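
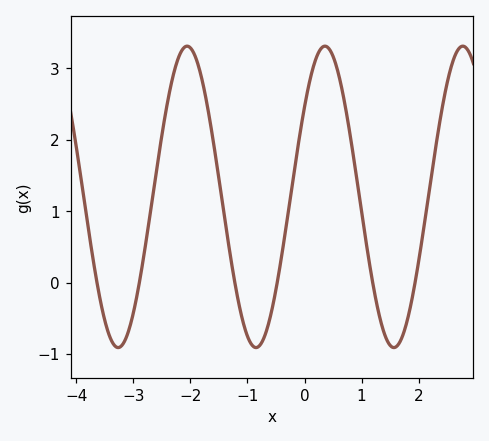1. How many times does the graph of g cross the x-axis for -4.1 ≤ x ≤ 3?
6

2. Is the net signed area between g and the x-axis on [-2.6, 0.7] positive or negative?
positive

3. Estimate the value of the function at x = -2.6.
1.5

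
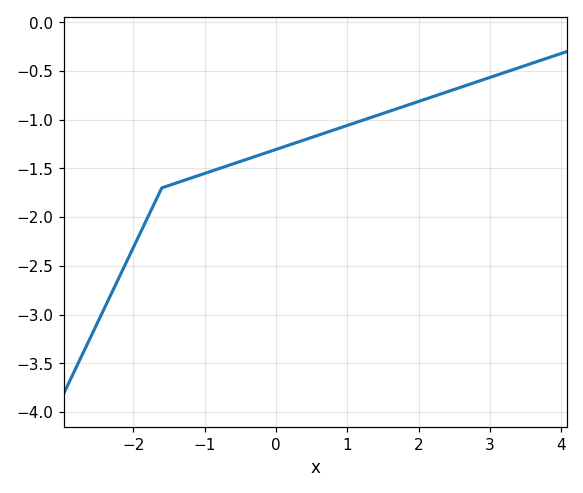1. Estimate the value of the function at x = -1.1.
-1.58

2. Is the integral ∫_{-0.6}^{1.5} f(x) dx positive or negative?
negative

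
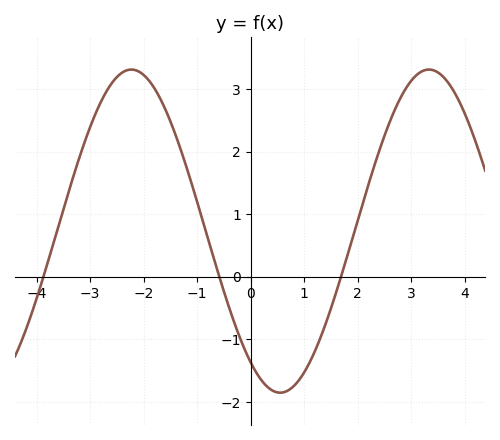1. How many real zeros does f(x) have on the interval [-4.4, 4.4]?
3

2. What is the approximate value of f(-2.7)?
3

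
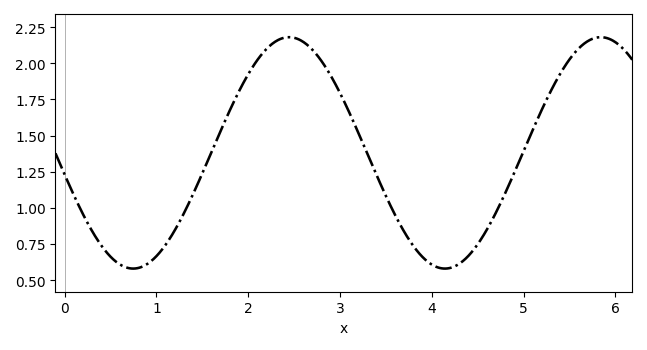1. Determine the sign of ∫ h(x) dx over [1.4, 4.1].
positive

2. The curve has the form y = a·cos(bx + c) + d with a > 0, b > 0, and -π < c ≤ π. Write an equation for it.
y = 0.8cos(1.9x + 1.8) + 1.38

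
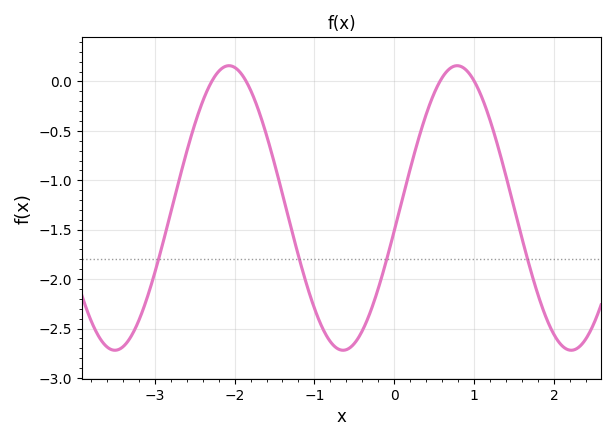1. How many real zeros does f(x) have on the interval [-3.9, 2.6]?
4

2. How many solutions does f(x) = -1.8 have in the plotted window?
4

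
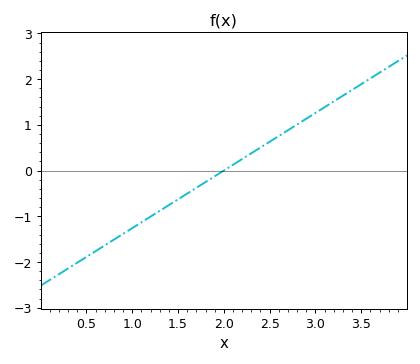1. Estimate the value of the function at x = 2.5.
0.6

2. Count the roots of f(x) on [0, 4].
1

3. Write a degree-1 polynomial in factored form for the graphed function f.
y = 1.26(x - 2)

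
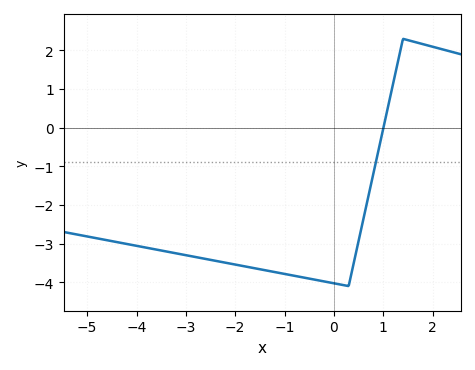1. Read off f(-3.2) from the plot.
-3.3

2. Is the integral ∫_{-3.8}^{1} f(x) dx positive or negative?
negative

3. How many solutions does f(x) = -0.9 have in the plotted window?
1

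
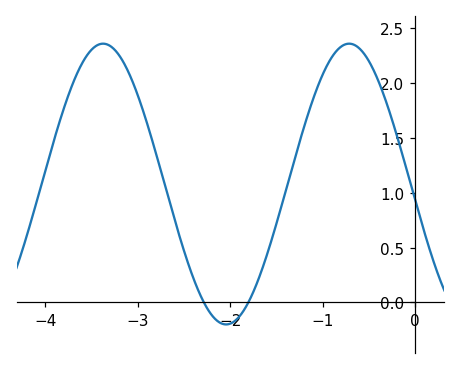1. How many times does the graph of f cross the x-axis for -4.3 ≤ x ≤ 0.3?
2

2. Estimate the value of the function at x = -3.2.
2.25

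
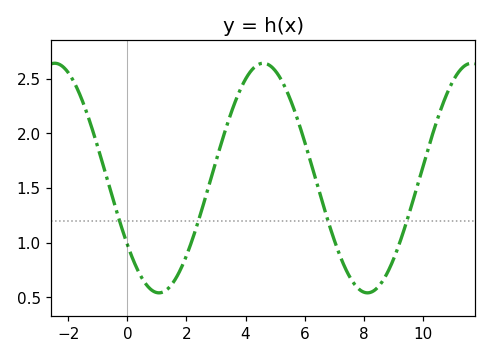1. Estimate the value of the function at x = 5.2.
2.5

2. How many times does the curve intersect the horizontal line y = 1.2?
4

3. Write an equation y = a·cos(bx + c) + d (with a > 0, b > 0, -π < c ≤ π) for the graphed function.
y = 1.05cos(0.89x + 2.2) + 1.59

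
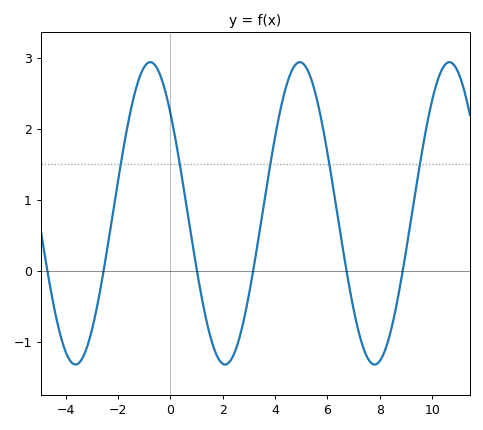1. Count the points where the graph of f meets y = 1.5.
5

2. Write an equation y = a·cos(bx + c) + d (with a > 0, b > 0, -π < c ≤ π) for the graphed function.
y = 2.13cos(1.1x + 0.84) + 0.81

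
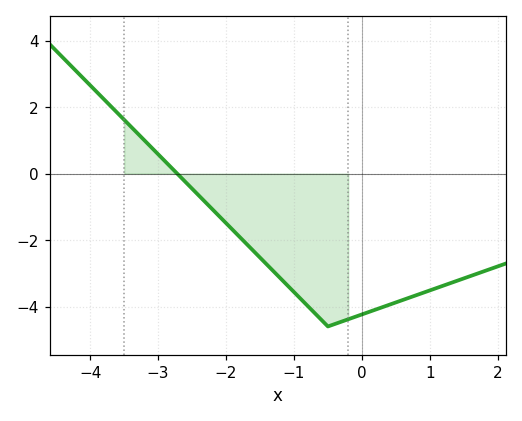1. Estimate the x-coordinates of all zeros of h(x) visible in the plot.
-2.72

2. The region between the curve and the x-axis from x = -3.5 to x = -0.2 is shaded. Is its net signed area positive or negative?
negative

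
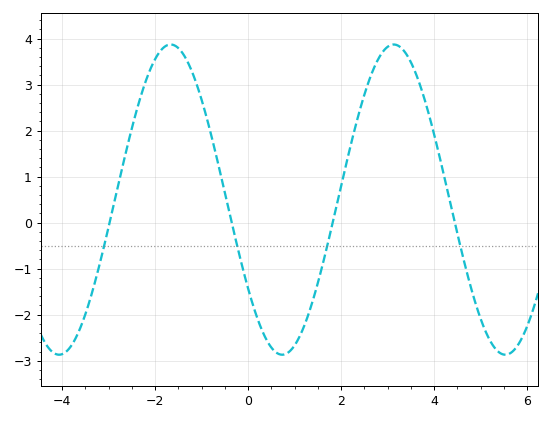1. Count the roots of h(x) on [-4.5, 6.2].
4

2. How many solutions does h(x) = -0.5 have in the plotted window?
4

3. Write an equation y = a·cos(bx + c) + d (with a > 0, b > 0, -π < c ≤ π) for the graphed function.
y = 3.37cos(1.3x + 2.2) + 0.5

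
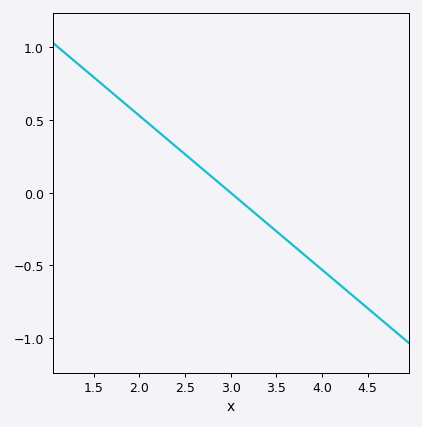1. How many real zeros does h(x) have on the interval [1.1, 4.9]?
1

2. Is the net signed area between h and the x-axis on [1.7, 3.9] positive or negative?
positive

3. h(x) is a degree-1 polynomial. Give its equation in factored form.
y = -0.53(x - 3)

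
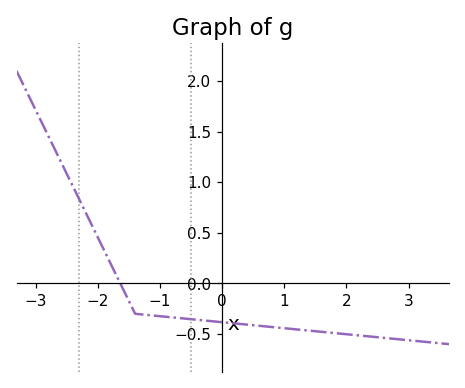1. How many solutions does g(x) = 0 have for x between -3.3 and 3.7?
1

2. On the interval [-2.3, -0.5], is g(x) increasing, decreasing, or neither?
decreasing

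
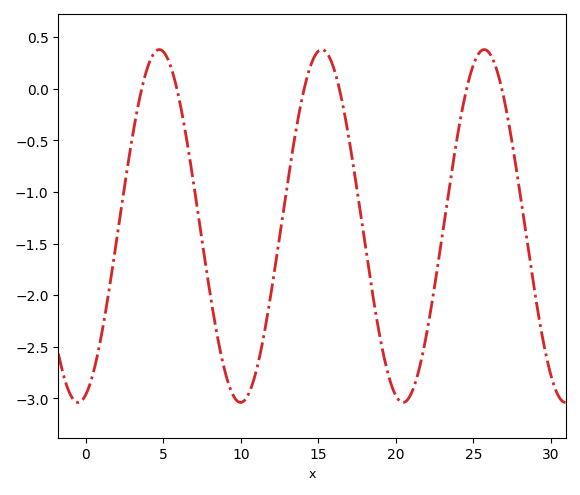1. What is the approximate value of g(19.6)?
-2.82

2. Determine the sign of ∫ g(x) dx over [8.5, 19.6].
negative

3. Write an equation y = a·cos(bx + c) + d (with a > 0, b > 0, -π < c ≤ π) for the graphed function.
y = 1.71cos(0.6x - 2.85) - 1.33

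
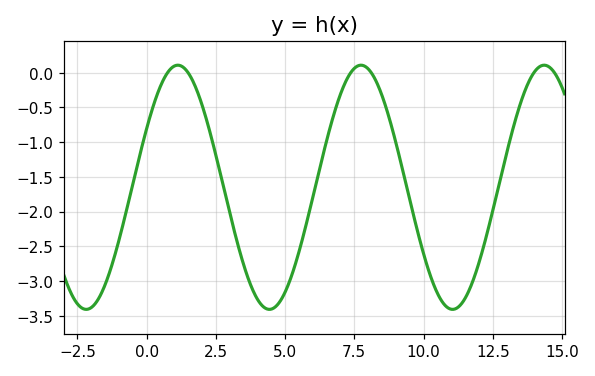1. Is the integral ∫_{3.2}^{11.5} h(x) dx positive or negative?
negative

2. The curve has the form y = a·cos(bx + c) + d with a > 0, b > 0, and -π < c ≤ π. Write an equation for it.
y = 1.76cos(0.95x - 1.1) - 1.65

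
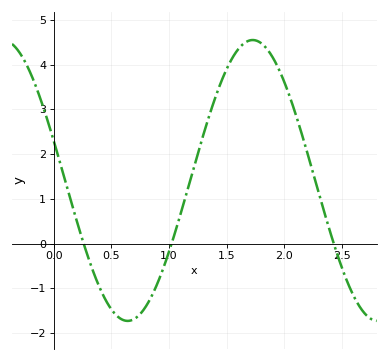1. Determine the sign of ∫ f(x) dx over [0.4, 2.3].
positive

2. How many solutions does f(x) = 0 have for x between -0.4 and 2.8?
3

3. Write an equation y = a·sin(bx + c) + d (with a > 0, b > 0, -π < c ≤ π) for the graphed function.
y = 3.14sin(2.89x + 2.86) + 1.41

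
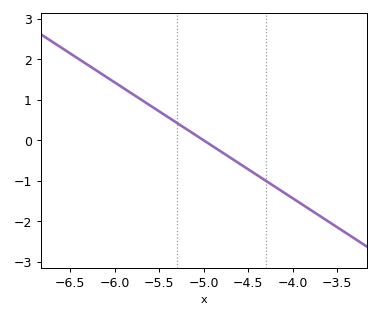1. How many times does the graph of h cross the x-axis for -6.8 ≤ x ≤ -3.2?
1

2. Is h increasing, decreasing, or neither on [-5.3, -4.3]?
decreasing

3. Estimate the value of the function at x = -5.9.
1.3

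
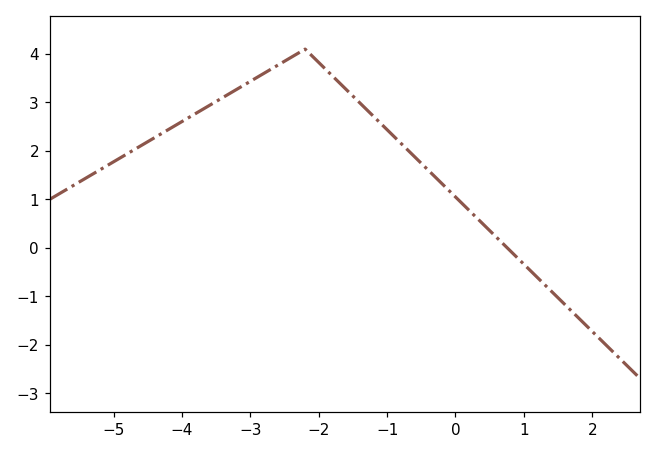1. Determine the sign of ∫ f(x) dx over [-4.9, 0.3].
positive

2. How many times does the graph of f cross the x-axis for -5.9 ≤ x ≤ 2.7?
1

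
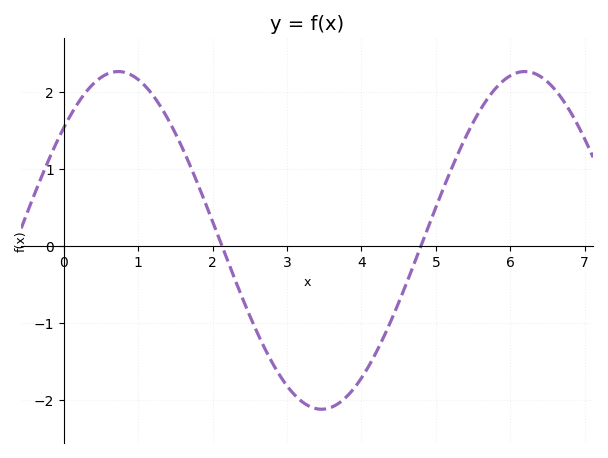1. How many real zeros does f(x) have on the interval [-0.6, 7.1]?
2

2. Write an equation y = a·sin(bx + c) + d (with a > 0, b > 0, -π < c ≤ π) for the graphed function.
y = 2.19sin(1.1x + 0.73) + 0.07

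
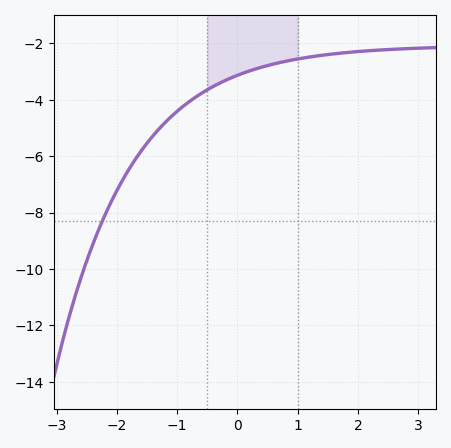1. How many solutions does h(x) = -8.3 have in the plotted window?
1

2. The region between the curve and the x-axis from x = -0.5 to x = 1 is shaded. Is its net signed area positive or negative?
negative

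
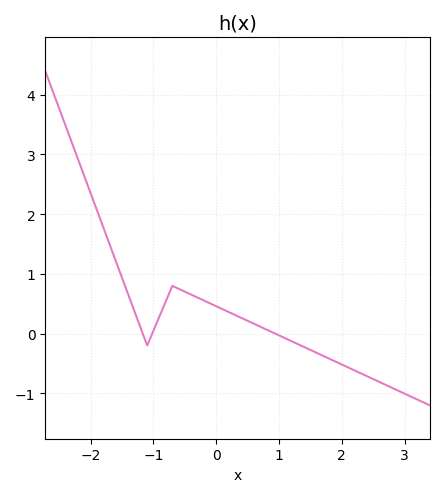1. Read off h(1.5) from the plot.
-0.3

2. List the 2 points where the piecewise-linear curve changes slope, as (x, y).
(-1.1, -0.2); (-0.7, 0.8)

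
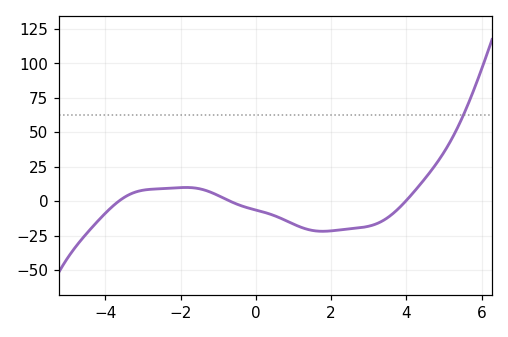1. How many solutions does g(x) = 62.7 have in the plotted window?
1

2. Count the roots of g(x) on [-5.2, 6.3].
3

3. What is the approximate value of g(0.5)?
-10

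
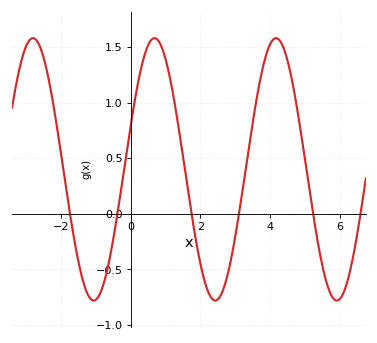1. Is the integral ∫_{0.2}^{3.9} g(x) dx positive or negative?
positive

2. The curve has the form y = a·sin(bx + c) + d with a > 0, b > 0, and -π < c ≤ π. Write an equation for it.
y = 1.18sin(1.8x + 0.34) + 0.4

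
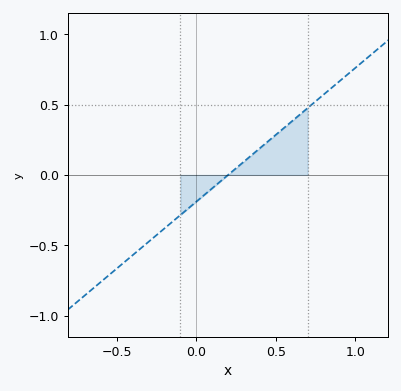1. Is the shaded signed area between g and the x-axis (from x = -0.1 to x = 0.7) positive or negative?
positive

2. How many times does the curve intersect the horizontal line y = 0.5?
1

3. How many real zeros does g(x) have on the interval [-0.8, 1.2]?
1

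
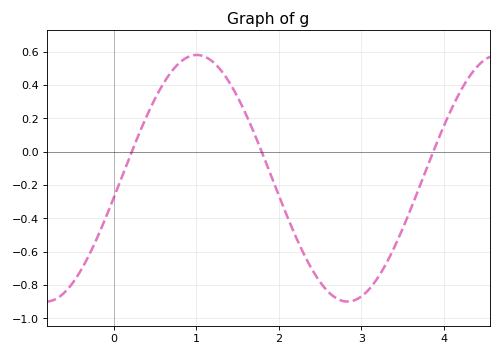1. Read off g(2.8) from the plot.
-0.899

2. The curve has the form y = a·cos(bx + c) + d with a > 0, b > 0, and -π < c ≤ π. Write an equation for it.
y = 0.74cos(1.72x - 1.73) - 0.16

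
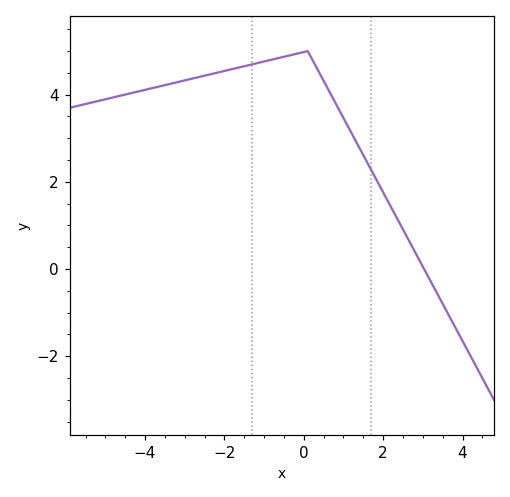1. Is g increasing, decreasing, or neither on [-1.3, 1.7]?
neither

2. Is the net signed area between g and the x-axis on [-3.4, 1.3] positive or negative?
positive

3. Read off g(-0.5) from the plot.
4.8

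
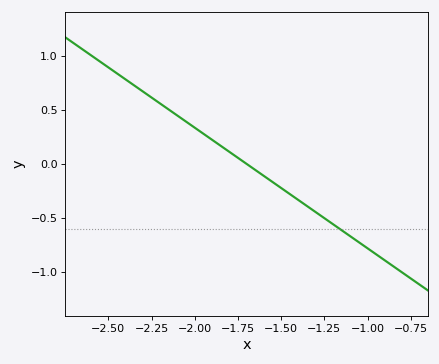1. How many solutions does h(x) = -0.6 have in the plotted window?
1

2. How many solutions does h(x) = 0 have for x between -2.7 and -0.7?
1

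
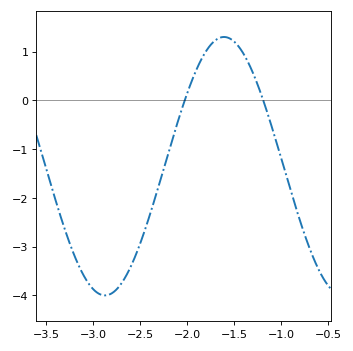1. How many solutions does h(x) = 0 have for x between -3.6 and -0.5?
2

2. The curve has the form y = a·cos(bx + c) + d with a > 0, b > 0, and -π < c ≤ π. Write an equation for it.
y = 2.65cos(2.48x - 2.3) - 1.35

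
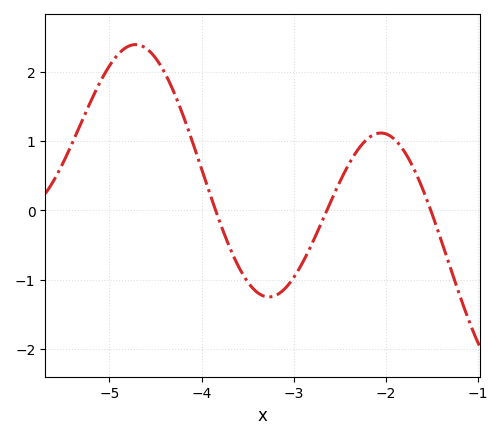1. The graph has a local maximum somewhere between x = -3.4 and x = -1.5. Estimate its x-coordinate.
-2.05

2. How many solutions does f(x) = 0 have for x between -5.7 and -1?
3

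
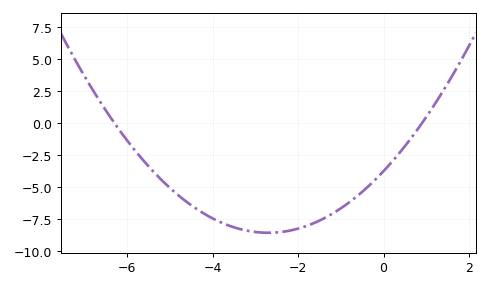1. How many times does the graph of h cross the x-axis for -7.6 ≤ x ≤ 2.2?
2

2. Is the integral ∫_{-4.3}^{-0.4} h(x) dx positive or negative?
negative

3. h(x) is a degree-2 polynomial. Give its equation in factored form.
y = 0.66(x + 6.3)(x - 0.9)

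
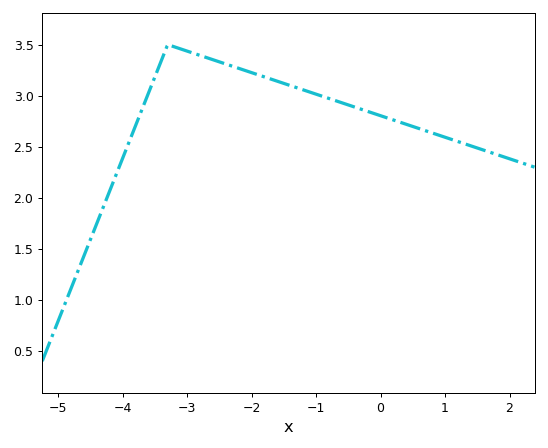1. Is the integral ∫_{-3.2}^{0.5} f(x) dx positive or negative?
positive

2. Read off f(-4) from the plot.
2.38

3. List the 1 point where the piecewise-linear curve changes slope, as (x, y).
(-3.3, 3.5)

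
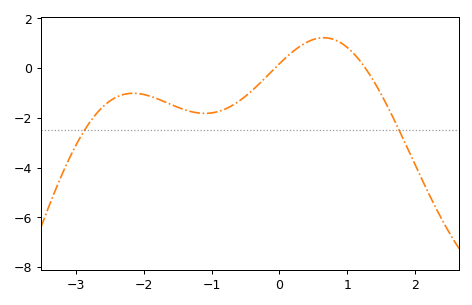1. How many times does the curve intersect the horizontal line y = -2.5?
2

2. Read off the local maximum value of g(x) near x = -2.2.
-1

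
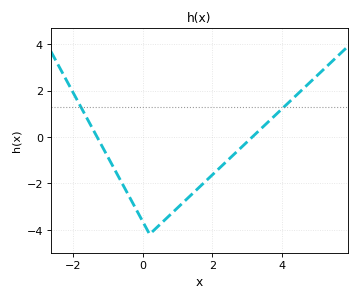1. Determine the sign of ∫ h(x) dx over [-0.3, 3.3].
negative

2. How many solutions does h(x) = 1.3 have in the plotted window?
2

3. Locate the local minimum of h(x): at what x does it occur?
0.2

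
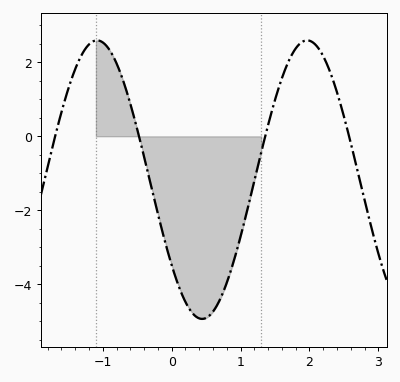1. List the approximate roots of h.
-1.69, -0.474, 1.36, 2.58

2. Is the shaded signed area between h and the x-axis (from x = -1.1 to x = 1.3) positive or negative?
negative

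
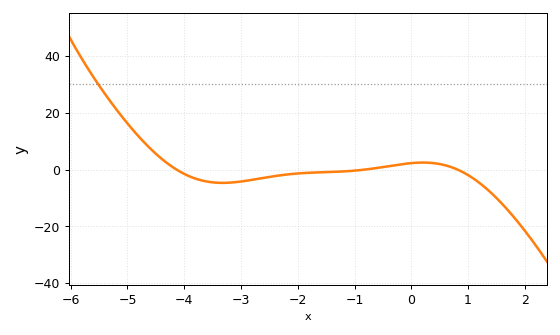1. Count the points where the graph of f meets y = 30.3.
1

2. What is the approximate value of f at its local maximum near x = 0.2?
2.47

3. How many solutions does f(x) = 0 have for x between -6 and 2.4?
3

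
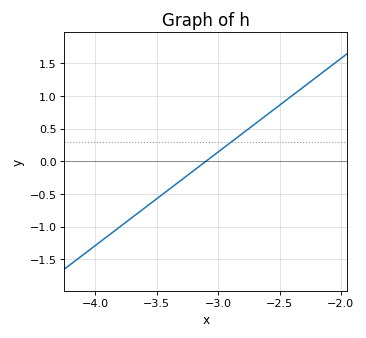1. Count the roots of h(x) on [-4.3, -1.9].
1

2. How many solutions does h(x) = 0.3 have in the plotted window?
1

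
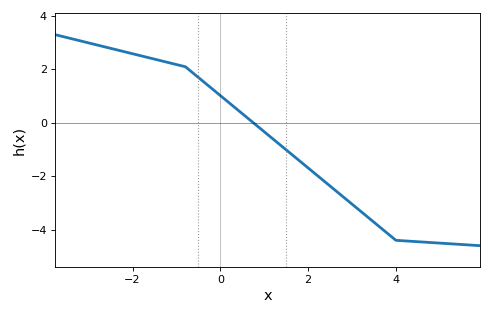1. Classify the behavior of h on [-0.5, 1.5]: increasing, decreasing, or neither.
decreasing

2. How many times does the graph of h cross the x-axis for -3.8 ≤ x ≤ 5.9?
1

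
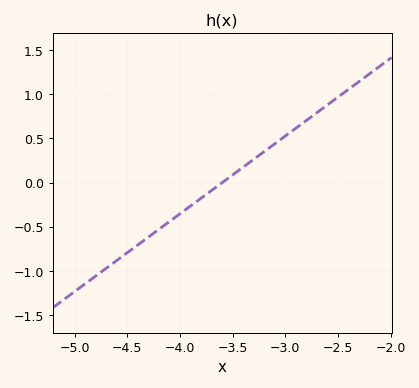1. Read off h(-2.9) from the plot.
0.616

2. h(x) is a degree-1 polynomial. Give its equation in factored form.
y = 0.88(x + 3.6)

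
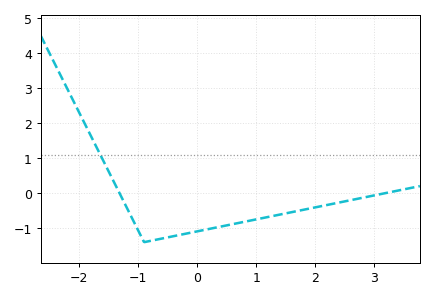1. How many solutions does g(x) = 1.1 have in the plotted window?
1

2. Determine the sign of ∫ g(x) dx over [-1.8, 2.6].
negative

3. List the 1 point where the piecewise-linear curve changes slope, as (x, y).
(-0.9, -1.4)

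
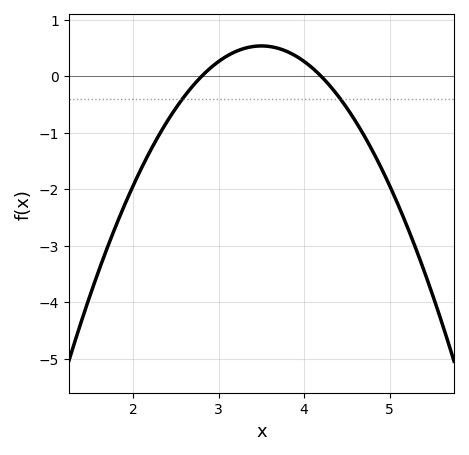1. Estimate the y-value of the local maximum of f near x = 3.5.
0.5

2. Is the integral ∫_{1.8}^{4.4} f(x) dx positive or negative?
negative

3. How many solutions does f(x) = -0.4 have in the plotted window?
2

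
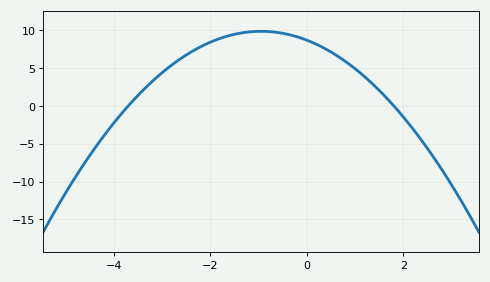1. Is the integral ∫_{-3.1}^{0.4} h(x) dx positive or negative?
positive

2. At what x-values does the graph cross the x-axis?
-3.6, 1.8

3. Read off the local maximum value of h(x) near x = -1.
10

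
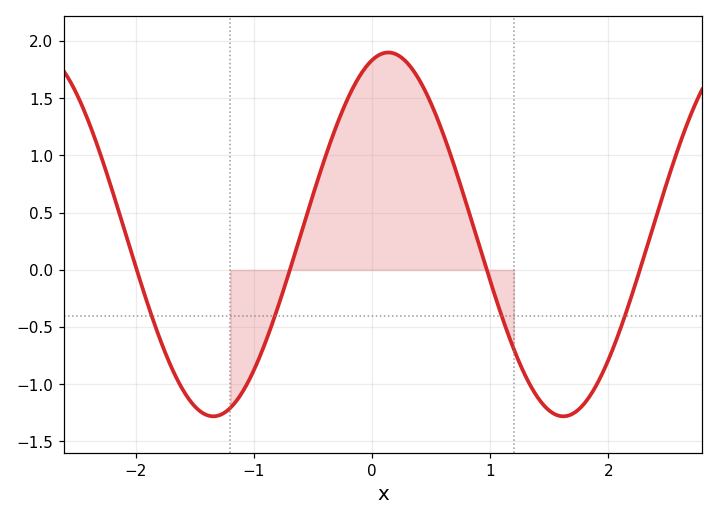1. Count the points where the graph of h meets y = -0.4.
4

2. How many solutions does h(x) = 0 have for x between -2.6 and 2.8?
4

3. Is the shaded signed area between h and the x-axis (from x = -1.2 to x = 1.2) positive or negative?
positive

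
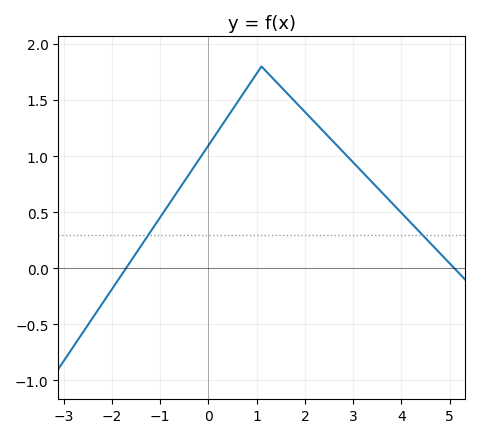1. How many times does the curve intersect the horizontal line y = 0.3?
2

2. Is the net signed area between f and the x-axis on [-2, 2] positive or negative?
positive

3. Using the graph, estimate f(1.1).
1.8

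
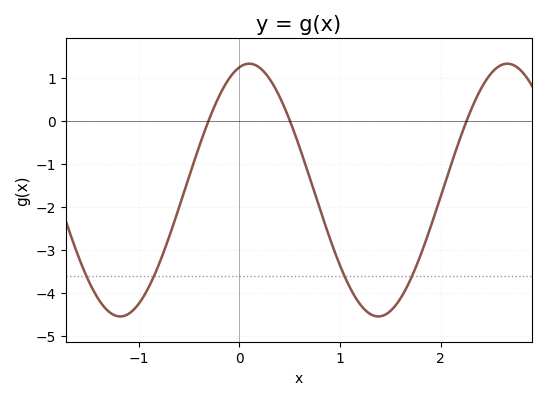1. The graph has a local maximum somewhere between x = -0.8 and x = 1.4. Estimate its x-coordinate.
0.1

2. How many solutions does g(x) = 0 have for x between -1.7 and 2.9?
3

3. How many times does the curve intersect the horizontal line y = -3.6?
4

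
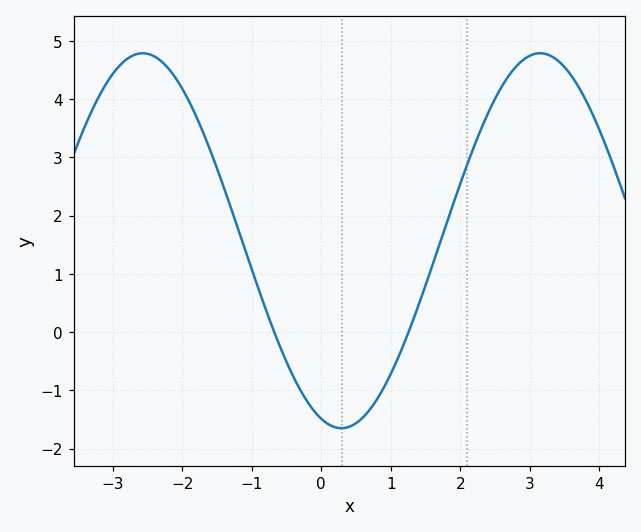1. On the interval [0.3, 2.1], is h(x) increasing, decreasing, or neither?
increasing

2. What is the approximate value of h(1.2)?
-0.168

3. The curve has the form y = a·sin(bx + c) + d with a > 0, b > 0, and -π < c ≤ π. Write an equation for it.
y = 3.22sin(1.1x - 1.89) + 1.57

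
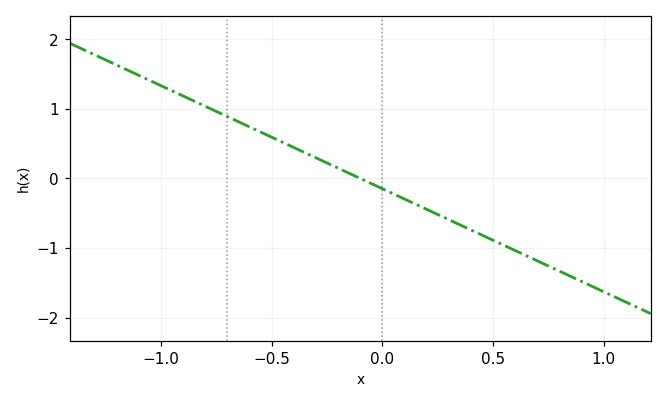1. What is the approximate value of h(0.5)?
-0.9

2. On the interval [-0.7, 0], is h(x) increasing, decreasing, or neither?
decreasing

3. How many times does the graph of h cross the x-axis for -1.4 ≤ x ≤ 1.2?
1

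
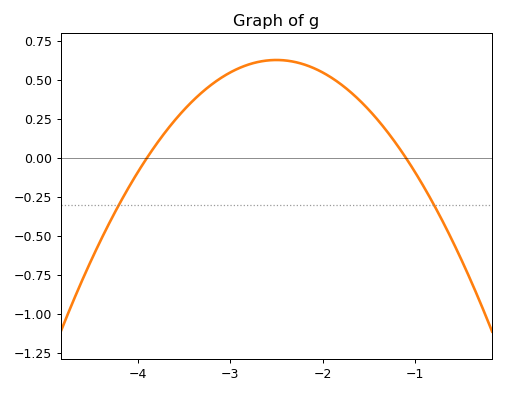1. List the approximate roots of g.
-3.9, -1.1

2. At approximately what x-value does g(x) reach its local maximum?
-2.5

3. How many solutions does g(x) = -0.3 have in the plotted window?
2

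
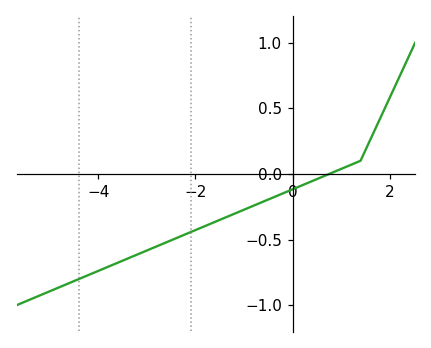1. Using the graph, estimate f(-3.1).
-0.6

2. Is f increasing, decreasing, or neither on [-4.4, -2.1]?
increasing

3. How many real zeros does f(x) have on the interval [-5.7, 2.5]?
1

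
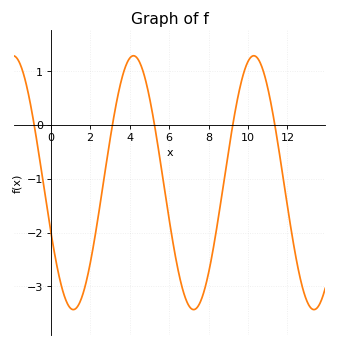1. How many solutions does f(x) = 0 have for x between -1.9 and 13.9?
5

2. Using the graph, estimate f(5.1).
0.337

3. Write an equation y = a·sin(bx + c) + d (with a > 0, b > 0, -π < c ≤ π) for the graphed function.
y = 2.36sin(1.03x - 2.75) - 1.07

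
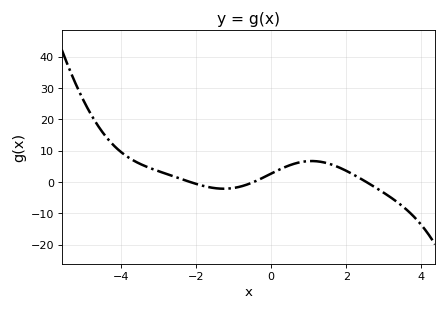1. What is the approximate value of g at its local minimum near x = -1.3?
-2.13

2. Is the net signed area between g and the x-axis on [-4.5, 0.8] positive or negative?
positive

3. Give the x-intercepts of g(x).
-2.15, -0.469, 2.54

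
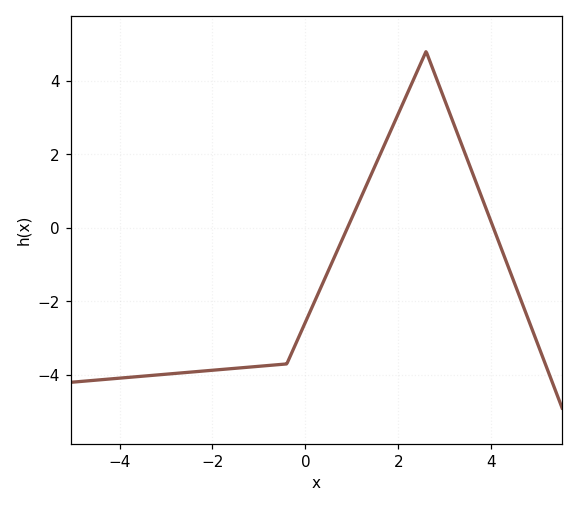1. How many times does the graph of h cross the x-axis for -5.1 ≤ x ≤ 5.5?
2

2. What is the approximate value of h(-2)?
-3.87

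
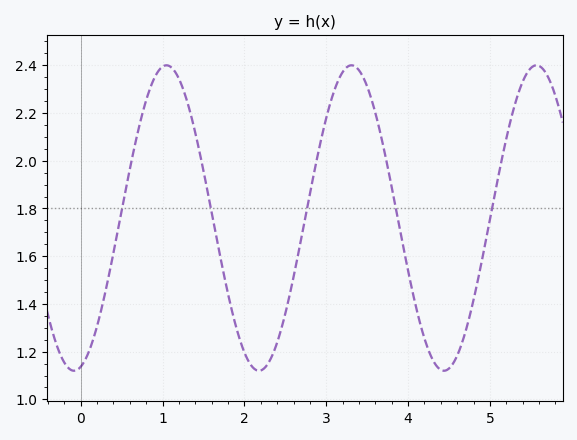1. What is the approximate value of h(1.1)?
2.4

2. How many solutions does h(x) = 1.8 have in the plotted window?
5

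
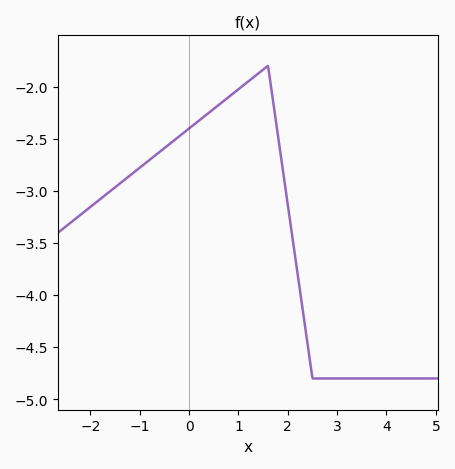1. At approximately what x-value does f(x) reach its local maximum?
1.6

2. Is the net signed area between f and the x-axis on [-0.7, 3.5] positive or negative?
negative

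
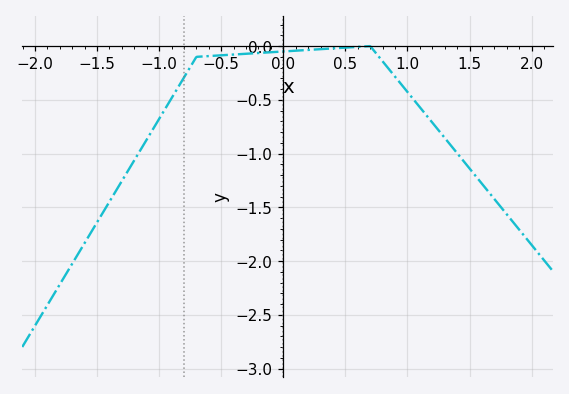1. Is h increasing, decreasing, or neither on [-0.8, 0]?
increasing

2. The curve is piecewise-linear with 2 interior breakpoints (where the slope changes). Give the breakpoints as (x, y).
(-0.7, -0.1); (0.7, 0)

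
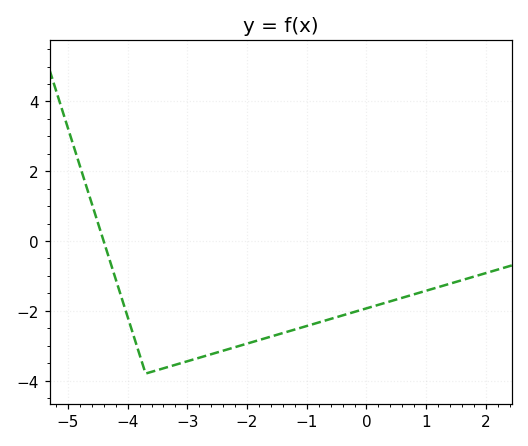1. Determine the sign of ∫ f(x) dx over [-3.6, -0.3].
negative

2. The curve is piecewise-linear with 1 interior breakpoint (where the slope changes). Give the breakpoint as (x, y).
(-3.7, -3.8)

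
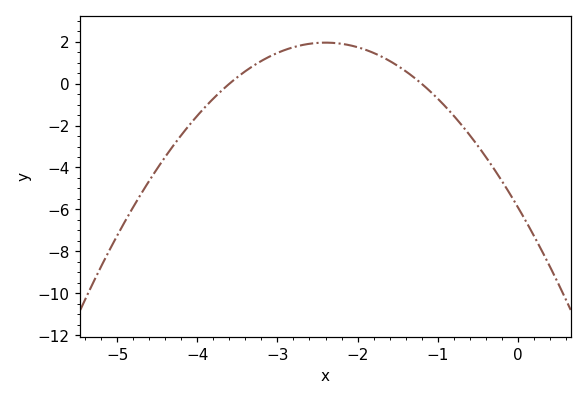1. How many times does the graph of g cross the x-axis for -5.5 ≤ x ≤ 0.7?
2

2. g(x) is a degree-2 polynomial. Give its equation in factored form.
y = -1.36(x + 3.6)(x + 1.2)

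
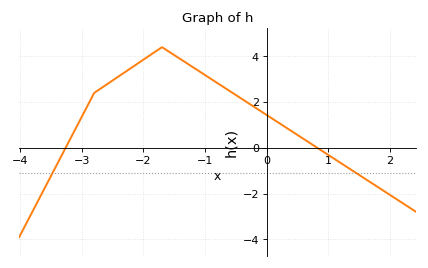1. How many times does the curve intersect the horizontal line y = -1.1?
2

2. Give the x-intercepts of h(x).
-3.26, 0.82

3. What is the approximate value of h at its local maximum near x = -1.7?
4.4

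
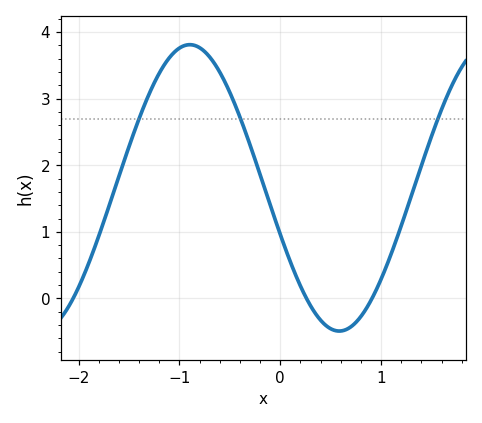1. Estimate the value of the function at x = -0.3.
2.3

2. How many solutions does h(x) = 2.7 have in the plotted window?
3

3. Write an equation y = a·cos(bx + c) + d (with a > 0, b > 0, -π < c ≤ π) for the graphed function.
y = 2.15cos(2.1x + 1.9) + 1.66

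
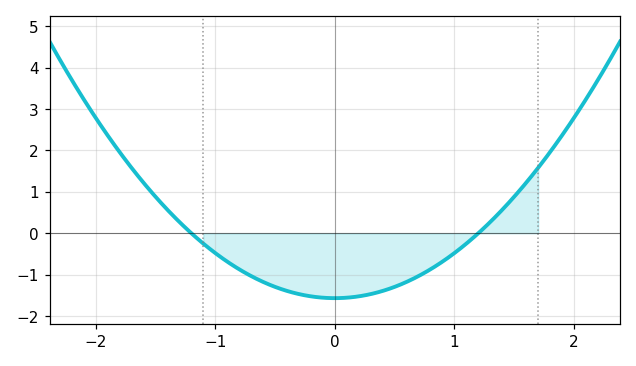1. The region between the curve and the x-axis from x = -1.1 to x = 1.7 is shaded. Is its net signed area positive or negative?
negative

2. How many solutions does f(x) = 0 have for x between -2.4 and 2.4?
2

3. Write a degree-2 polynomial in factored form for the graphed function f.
y = 1.09(x + 1.2)(x - 1.2)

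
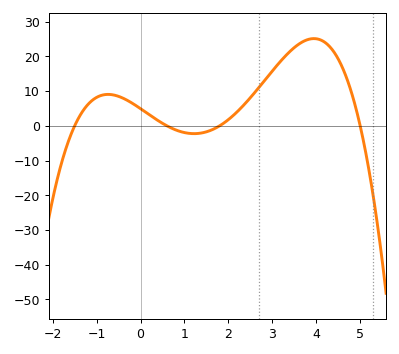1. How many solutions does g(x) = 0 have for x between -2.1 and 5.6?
4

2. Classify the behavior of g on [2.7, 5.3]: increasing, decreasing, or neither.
neither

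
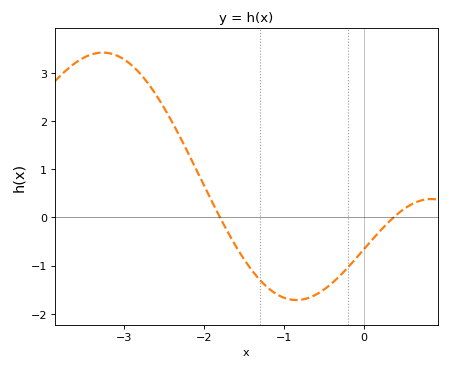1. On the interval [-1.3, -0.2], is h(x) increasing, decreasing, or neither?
neither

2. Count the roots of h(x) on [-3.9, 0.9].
2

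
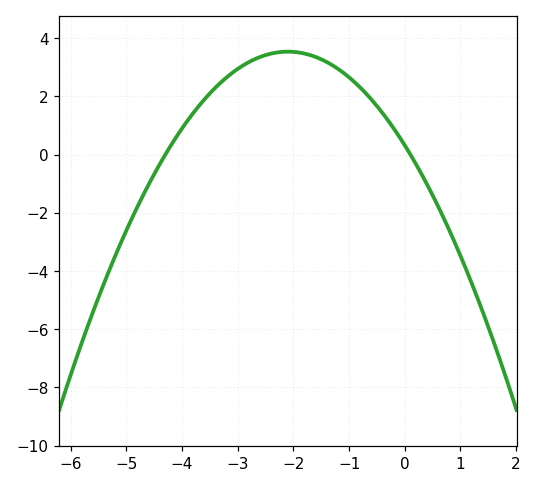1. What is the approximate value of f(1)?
-3.4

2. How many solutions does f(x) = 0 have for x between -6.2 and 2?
2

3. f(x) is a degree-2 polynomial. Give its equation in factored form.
y = -0.73(x + 4.3)(x - 0.1)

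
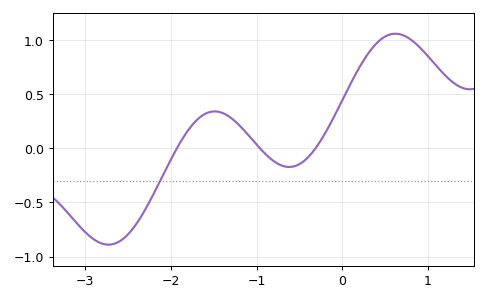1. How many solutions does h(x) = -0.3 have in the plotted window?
1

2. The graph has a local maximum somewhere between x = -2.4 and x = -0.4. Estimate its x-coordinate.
-1.49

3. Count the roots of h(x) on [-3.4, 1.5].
3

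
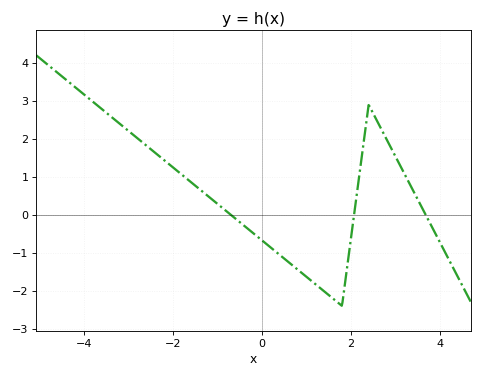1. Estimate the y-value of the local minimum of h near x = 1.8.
-2.4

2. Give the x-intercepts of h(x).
-0.703, 2.07, 3.68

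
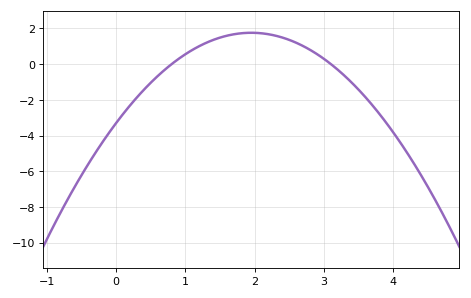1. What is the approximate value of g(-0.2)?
-4.39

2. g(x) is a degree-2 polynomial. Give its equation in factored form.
y = -1.33(x - 0.8)(x - 3.1)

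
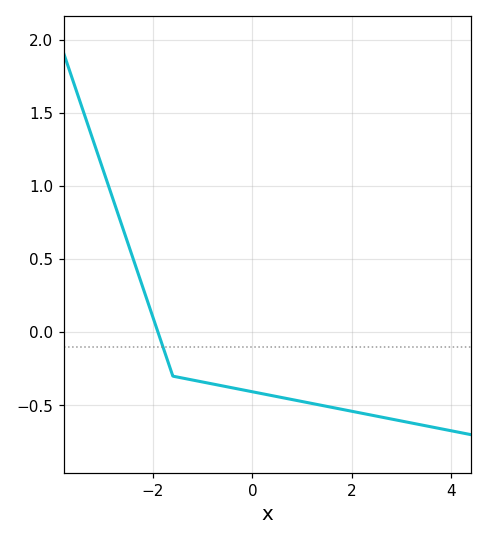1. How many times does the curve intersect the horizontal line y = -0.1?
1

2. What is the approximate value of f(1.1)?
-0.5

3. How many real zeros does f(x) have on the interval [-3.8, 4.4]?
1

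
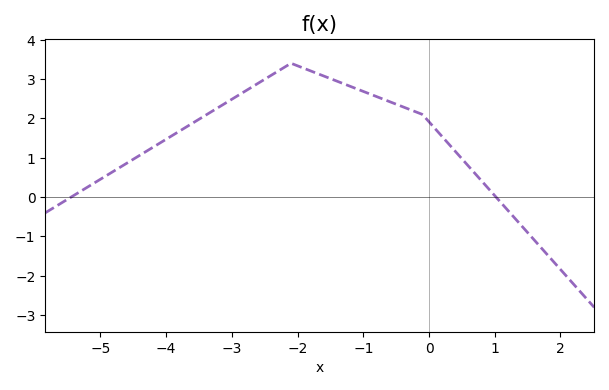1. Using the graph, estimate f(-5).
0.5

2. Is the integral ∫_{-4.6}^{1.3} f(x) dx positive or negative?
positive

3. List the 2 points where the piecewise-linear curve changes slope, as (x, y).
(-2.1, 3.4); (-0.1, 2.1)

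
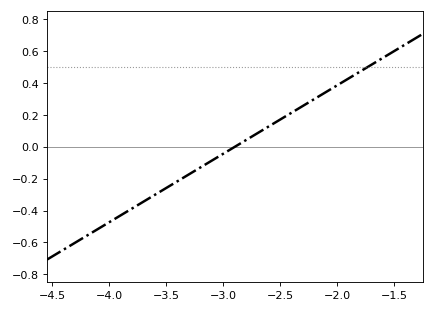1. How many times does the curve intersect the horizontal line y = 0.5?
1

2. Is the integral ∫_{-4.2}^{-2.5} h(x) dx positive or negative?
negative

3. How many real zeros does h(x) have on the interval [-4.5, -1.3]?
1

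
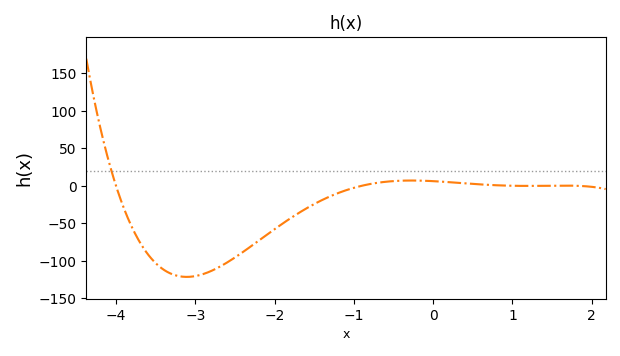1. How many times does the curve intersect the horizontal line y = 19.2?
1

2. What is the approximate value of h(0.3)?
4.05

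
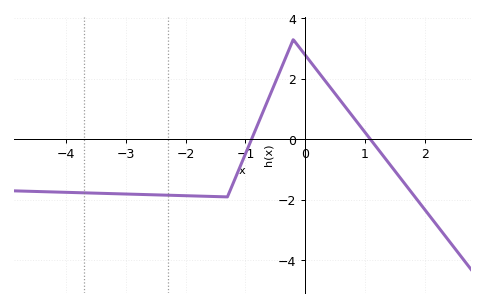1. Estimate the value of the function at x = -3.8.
-1.76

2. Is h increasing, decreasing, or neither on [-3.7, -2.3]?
decreasing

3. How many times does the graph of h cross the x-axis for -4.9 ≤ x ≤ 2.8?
2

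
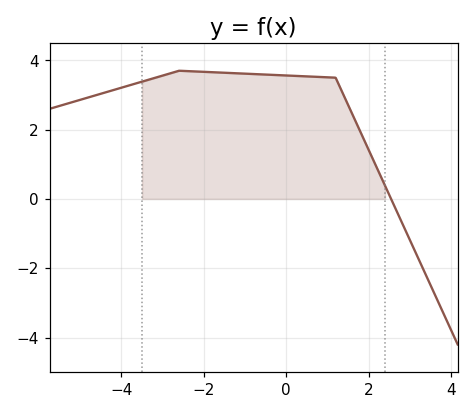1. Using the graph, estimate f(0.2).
3.6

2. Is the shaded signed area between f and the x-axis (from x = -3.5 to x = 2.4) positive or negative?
positive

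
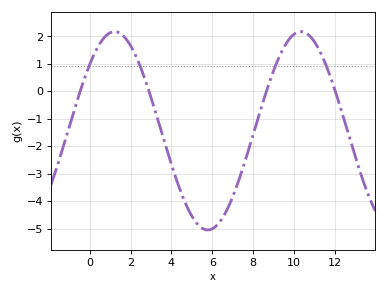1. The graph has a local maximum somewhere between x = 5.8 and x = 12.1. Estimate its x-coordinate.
10.3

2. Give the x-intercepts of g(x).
-0.463, 2.9, 8.64, 12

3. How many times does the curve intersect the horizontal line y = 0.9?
4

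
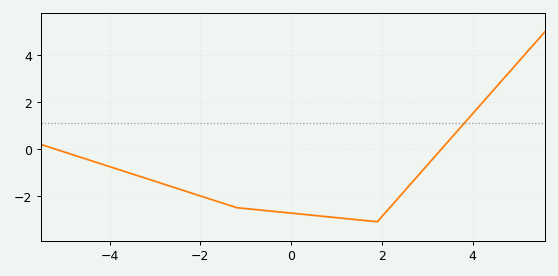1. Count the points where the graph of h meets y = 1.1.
1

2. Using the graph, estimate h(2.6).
-1.56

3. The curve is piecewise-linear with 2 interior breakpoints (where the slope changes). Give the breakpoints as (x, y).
(-1.2, -2.5); (1.9, -3.1)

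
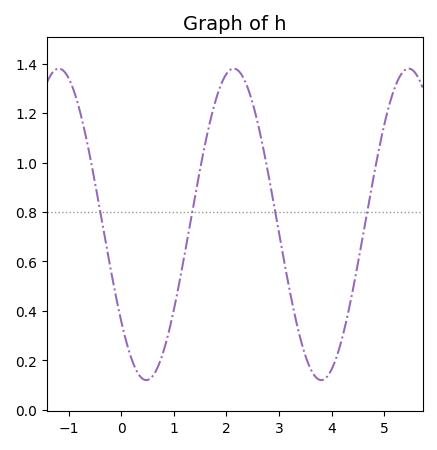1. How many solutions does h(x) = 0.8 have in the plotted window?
4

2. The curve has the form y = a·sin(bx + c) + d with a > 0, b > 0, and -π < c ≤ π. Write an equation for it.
y = 0.63sin(1.89x - 2.47) + 0.75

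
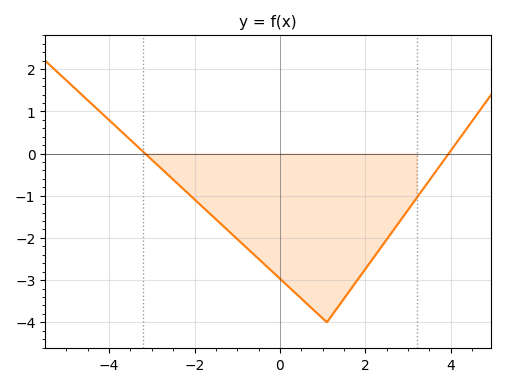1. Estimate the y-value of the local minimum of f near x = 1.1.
-4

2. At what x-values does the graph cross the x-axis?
-3.2, 4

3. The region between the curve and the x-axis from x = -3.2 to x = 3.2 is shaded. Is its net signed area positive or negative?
negative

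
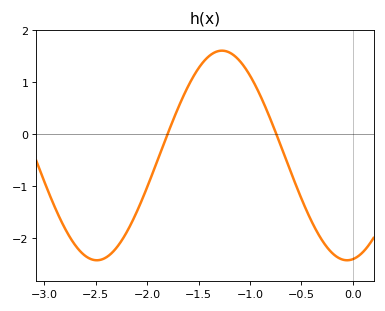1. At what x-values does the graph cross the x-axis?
-1.8, -0.743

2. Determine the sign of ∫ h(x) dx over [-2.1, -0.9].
positive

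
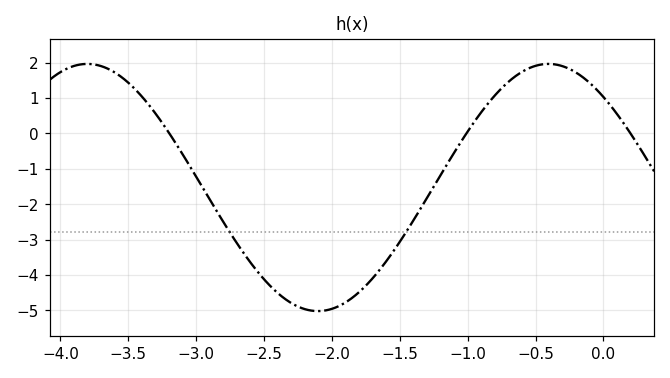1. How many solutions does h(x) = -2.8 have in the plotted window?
2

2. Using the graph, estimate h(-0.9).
0.596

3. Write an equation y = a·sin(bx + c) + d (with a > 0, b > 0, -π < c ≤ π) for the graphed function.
y = 3.49sin(1.85x + 2.32) - 1.53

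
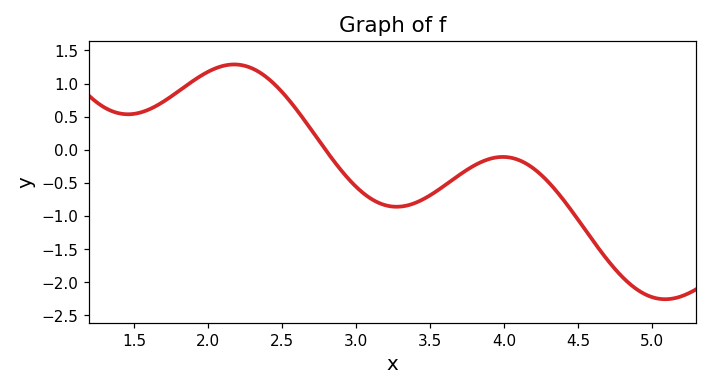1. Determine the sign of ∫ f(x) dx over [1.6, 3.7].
positive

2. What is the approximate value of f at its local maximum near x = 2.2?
1.29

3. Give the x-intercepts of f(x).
2.79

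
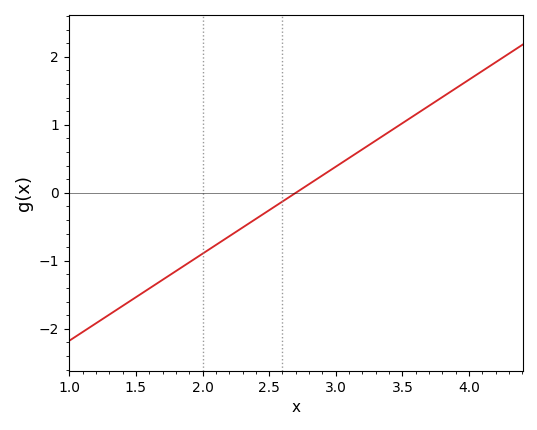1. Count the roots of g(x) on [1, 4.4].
1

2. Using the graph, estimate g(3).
0.384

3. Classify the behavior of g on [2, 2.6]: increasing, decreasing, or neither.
increasing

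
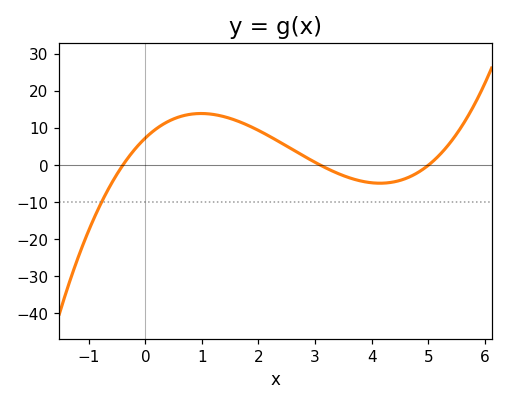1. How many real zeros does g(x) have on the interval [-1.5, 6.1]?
3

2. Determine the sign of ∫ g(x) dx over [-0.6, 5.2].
positive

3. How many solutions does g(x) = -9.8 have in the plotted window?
1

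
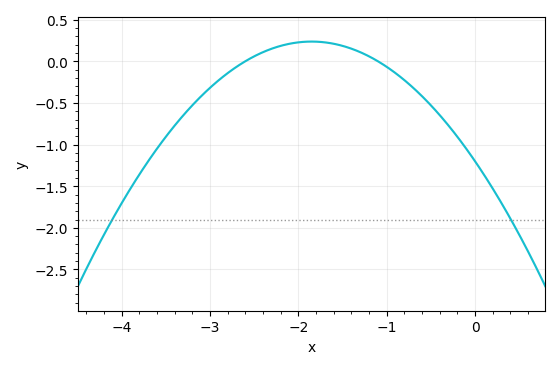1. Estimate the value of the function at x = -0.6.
-0.4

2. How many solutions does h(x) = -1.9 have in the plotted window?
2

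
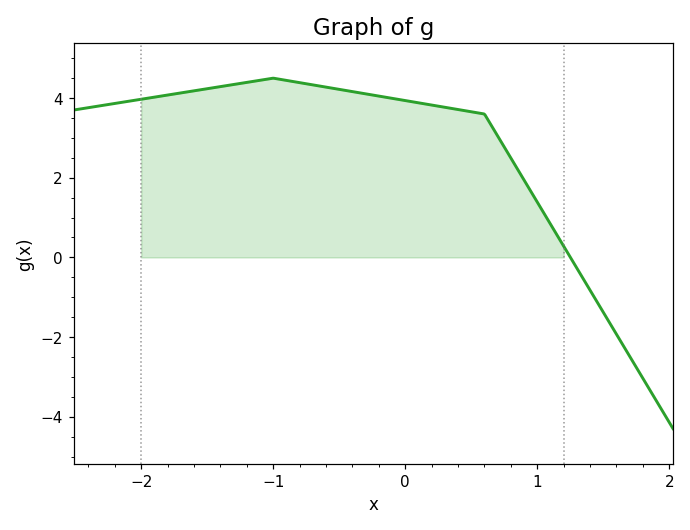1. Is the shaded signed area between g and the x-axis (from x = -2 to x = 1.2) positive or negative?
positive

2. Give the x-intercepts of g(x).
1.3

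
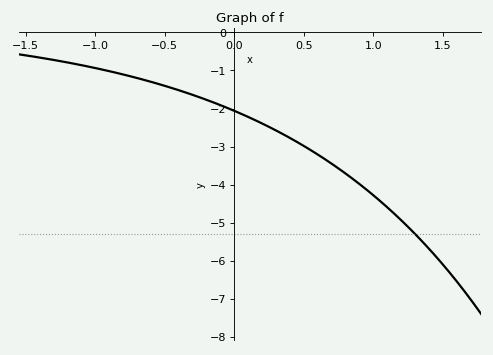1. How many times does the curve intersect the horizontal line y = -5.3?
1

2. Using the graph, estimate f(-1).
-0.935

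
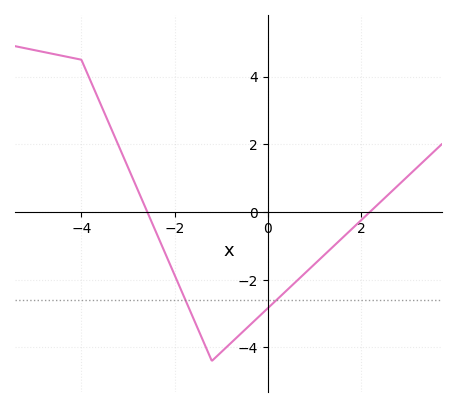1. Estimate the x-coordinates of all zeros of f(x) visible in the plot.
-2.58, 2.19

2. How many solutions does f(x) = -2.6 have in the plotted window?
2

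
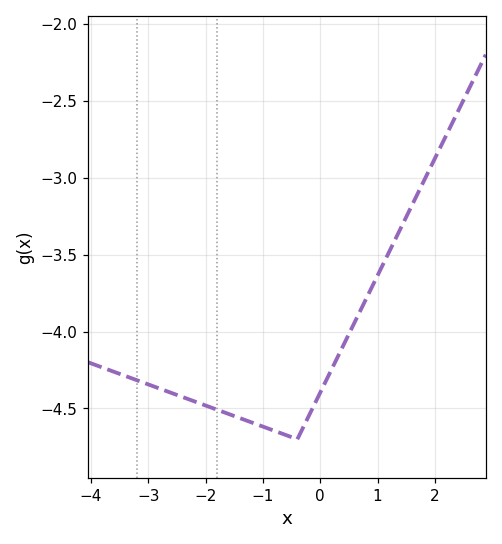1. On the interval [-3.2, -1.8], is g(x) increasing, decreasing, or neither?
decreasing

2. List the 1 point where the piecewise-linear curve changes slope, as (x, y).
(-0.4, -4.7)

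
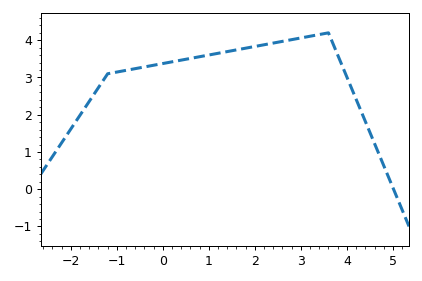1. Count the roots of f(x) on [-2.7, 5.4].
1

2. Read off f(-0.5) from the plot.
3.26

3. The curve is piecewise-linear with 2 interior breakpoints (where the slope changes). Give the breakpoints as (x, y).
(-1.2, 3.1); (3.6, 4.2)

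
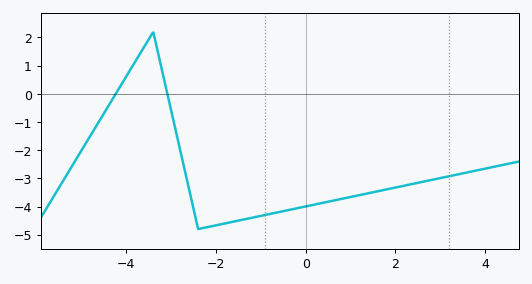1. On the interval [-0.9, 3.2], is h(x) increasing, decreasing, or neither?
increasing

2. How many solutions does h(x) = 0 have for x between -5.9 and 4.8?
2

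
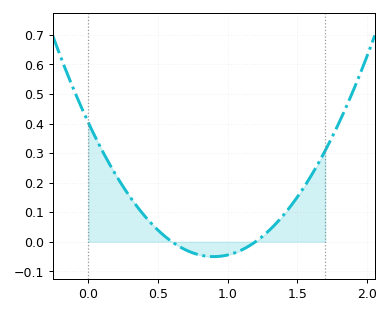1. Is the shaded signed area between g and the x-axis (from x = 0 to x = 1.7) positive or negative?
positive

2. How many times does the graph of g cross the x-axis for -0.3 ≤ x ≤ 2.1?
2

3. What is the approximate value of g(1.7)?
0.308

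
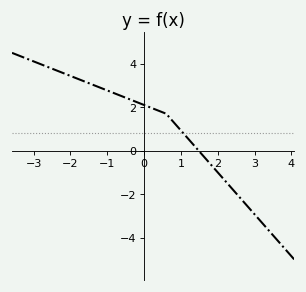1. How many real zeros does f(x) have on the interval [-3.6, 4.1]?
1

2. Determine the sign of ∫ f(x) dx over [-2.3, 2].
positive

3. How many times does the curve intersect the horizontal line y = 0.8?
1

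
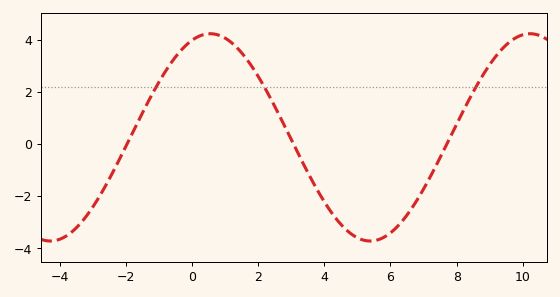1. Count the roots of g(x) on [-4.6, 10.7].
3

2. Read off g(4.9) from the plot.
-3.53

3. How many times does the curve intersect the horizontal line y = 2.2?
3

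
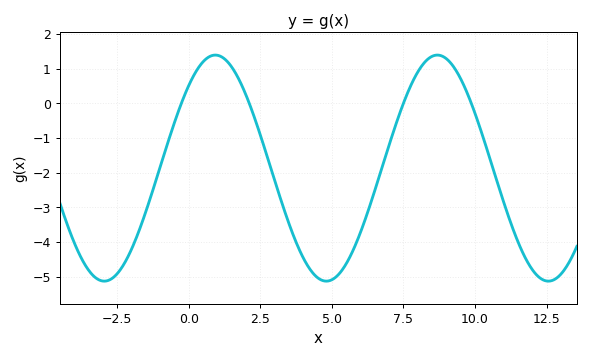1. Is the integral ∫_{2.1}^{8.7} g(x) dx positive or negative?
negative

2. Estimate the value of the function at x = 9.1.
1.21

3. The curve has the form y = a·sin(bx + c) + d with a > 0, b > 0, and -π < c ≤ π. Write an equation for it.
y = 3.26sin(0.81x + 0.82) - 1.87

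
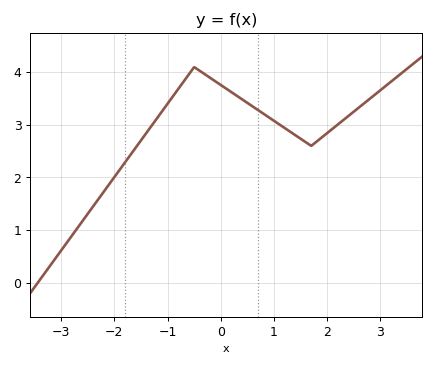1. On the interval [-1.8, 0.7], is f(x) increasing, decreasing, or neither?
neither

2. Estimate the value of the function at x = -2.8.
0.9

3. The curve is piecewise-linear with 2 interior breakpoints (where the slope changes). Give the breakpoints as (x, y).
(-0.5, 4.1); (1.7, 2.6)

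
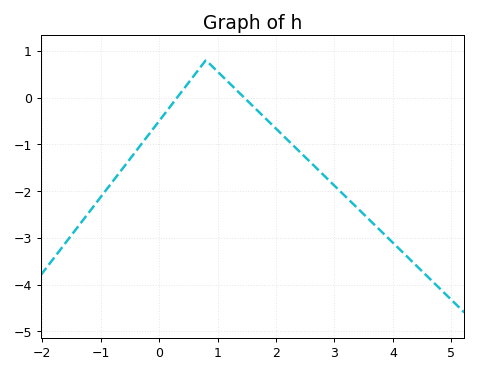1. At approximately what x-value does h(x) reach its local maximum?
0.798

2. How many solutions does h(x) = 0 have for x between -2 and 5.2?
2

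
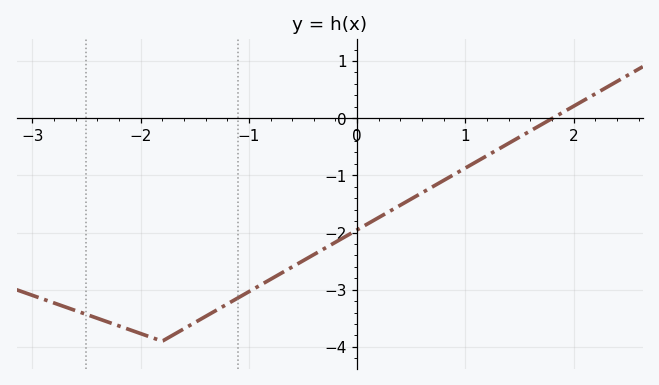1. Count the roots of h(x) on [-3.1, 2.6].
1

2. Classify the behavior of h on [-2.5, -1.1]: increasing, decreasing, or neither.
neither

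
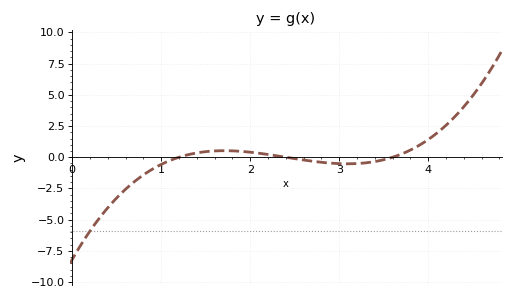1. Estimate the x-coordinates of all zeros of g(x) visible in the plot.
1.2, 2.4, 3.6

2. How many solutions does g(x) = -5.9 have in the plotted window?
1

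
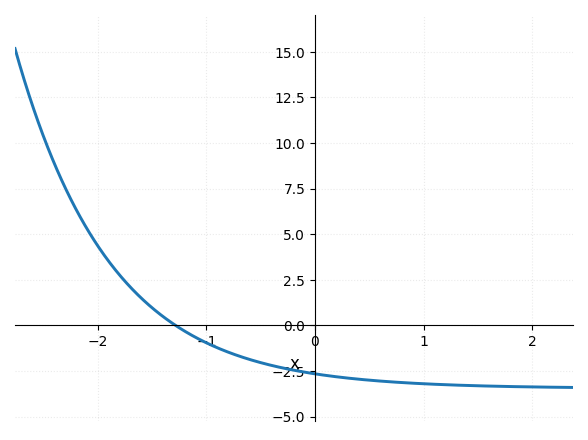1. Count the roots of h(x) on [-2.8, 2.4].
1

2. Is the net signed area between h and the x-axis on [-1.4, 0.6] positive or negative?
negative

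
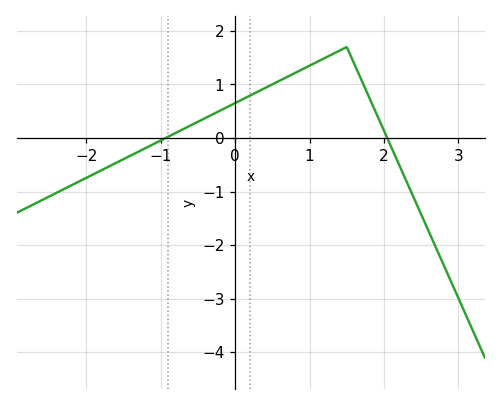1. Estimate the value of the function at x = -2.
-0.7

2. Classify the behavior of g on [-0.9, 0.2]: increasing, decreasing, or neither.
increasing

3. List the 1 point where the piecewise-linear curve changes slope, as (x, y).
(1.5, 1.7)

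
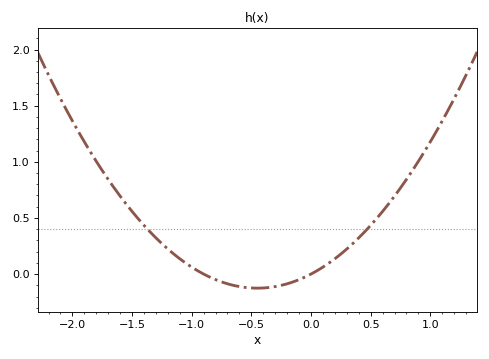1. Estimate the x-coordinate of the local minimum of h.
-0.45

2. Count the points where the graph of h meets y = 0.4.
2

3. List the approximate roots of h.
-0.9, 0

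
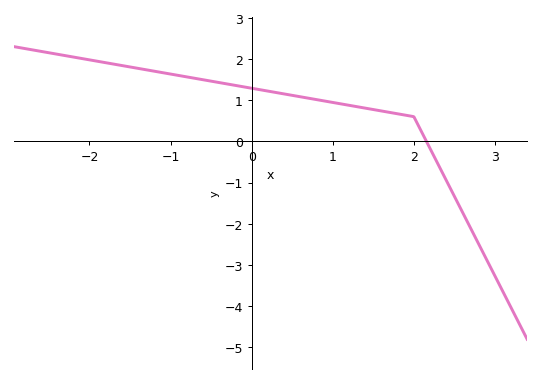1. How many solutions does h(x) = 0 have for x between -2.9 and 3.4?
1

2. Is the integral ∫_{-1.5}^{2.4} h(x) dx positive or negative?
positive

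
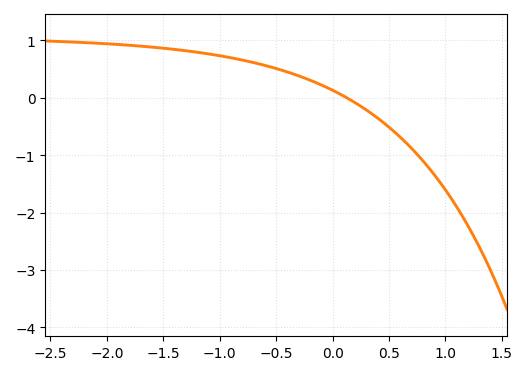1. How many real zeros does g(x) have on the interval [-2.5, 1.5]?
1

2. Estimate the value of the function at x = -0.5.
0.508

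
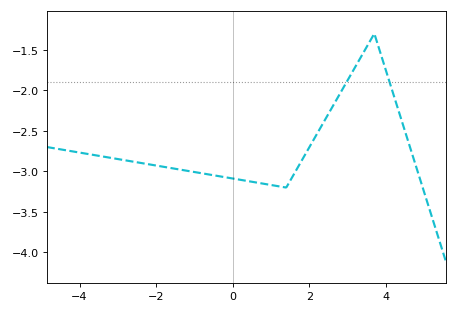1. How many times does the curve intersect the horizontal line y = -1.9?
2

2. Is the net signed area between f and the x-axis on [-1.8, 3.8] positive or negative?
negative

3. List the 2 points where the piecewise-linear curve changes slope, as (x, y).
(1.4, -3.2); (3.7, -1.3)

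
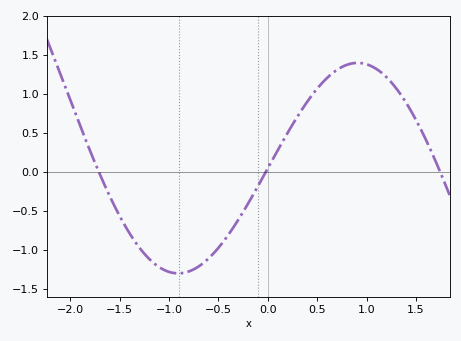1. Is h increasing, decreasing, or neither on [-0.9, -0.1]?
increasing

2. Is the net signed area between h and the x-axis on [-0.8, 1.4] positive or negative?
positive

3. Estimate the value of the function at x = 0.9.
1.4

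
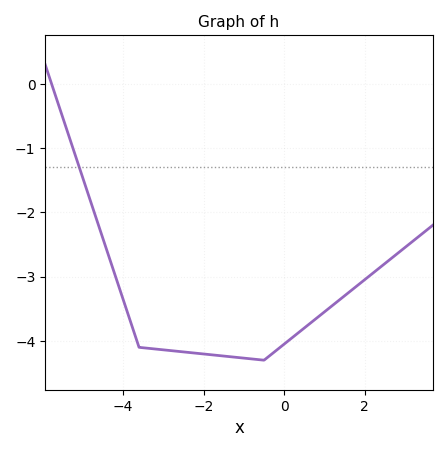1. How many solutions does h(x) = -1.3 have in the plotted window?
1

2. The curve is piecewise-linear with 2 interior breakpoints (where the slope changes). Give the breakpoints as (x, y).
(-3.6, -4.1); (-0.5, -4.3)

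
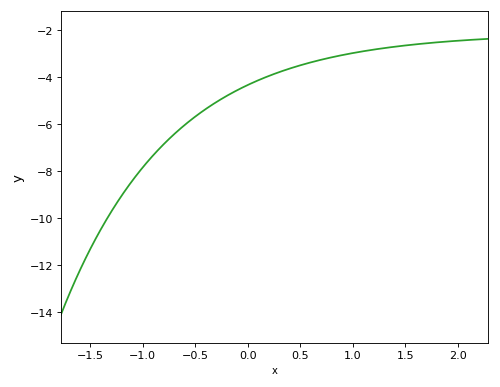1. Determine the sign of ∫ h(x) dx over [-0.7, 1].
negative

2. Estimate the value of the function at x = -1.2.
-9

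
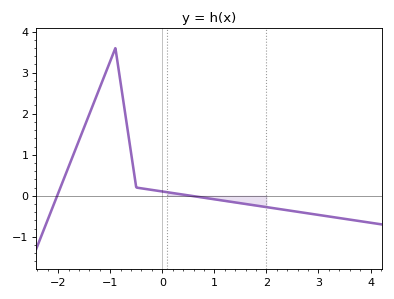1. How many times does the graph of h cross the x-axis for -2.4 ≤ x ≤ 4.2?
2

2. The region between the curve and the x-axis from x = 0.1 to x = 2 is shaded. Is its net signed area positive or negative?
negative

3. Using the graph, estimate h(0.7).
-0.029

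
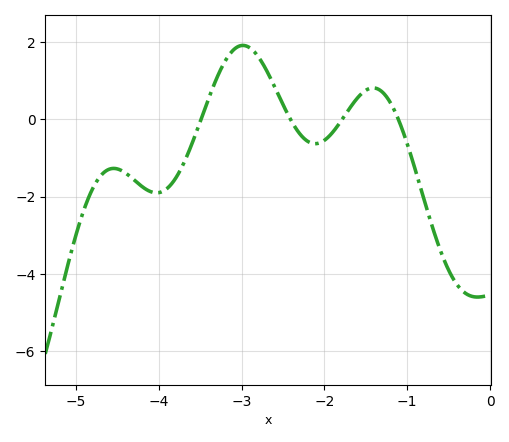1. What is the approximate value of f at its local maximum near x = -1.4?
0.8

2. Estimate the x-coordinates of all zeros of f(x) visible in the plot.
-3.5, -2.4, -1.8, -1.1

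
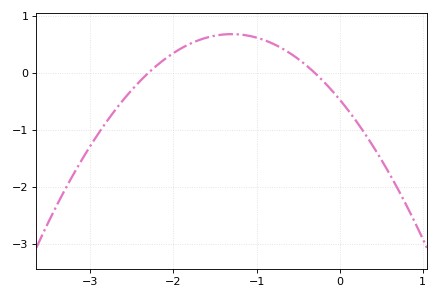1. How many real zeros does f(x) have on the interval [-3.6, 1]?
2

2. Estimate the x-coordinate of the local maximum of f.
-1.3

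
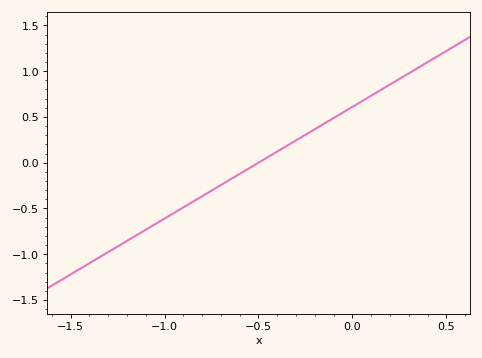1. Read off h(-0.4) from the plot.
0.122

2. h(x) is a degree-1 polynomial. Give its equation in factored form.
y = 1.22(x + 0.5)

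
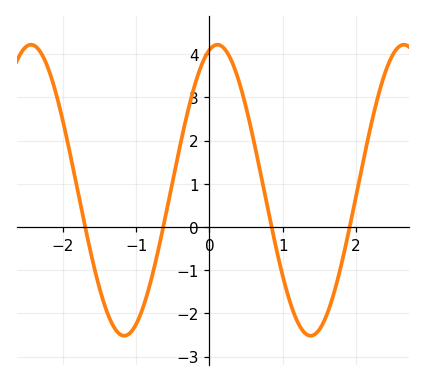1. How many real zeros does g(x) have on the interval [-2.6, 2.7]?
4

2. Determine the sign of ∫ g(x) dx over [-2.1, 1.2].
positive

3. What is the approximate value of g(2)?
0.7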